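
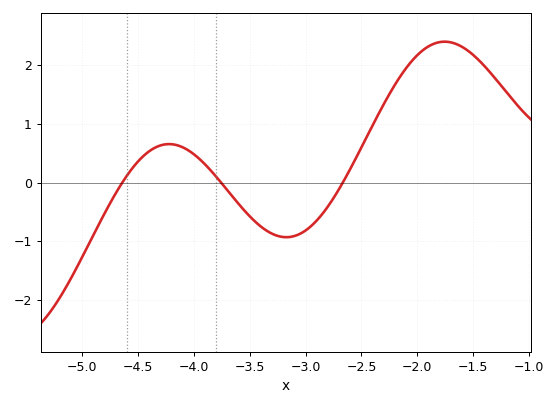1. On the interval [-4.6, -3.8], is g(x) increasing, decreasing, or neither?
neither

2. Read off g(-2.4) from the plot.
1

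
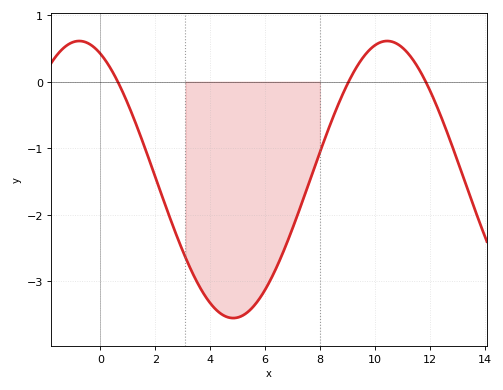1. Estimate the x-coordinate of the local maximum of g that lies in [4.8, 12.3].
10.5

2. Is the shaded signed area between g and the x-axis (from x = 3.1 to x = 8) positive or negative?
negative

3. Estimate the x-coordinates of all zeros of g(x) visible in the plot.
0.633, 9.05, 11.9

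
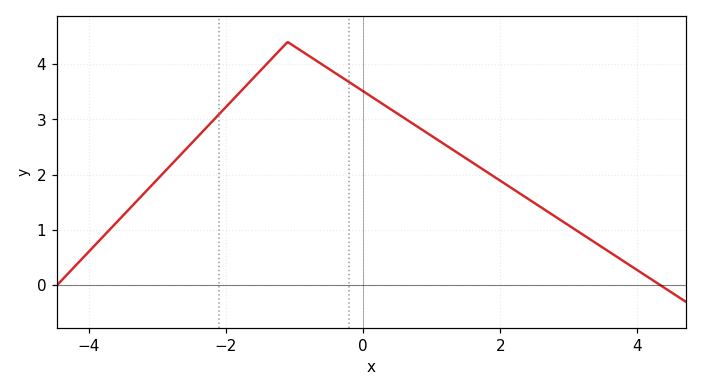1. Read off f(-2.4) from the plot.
2.7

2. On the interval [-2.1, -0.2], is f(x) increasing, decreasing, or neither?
neither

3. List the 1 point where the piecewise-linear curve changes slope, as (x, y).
(-1.1, 4.4)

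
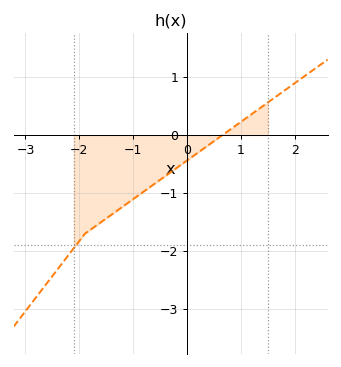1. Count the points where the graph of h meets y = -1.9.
1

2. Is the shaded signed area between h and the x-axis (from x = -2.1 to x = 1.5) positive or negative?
negative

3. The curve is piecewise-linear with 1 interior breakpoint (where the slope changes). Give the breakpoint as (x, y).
(-1.9, -1.7)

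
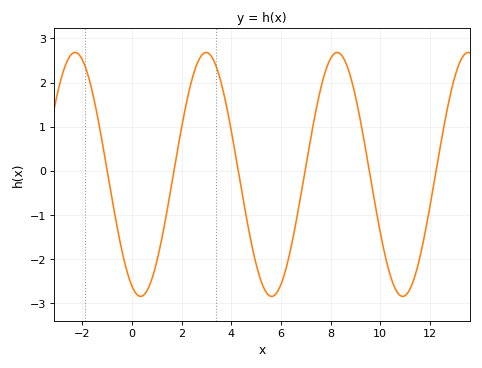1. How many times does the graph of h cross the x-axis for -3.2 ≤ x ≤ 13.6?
6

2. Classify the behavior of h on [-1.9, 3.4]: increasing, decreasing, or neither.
neither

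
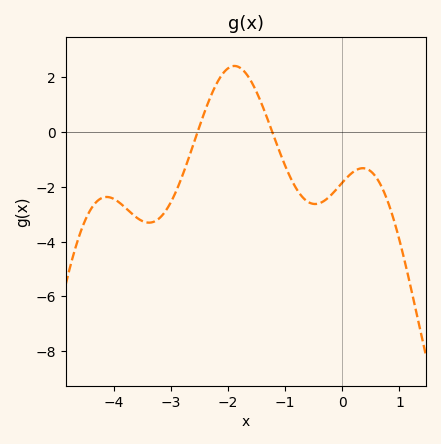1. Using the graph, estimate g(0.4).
-1.4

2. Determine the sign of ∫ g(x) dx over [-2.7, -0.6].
positive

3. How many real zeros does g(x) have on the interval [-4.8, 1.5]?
2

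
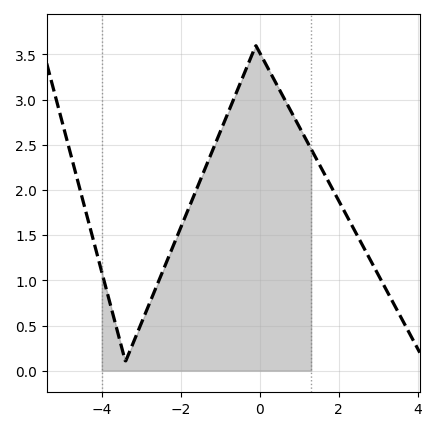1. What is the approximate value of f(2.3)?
1.63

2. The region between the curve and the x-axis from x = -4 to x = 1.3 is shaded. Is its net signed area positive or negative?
positive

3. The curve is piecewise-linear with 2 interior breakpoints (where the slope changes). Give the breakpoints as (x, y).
(-3.4, 0.1); (-0.1, 3.6)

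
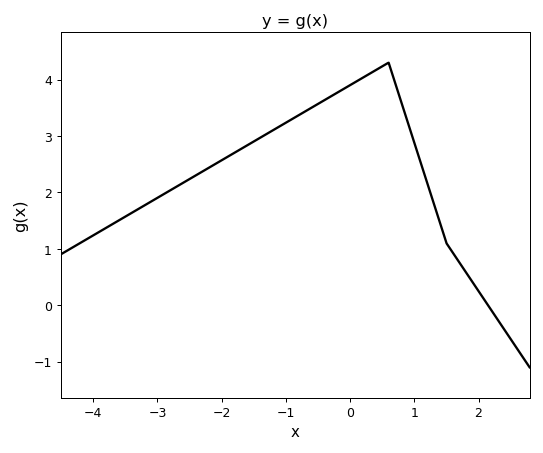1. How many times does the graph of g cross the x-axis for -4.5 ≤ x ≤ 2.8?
1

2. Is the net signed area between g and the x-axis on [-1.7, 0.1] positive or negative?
positive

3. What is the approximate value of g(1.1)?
2.52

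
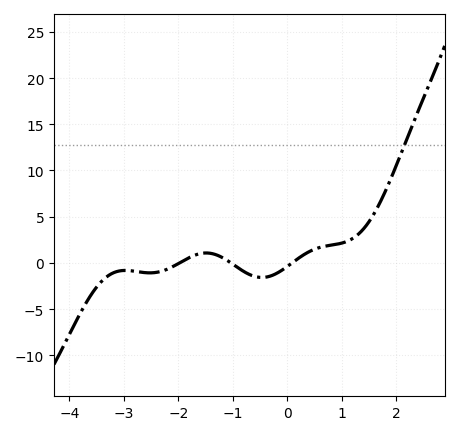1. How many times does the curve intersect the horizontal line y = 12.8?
1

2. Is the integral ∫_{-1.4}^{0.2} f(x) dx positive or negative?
negative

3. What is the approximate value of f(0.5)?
1.47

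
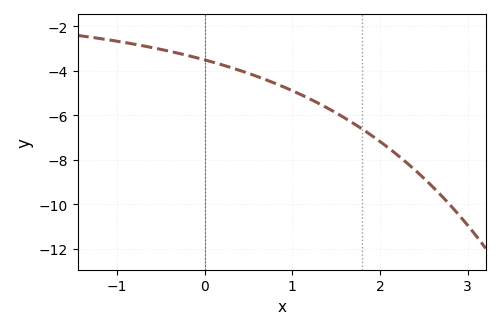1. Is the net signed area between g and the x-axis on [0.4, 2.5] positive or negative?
negative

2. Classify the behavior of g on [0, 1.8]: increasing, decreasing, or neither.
decreasing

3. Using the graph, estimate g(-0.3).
-3.21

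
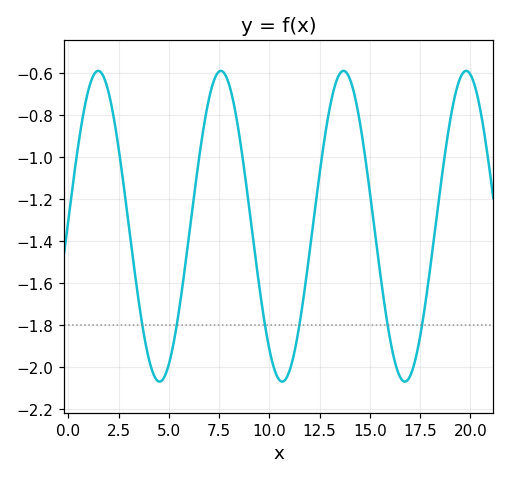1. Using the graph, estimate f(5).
-1.99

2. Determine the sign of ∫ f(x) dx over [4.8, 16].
negative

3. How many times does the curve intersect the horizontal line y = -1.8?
6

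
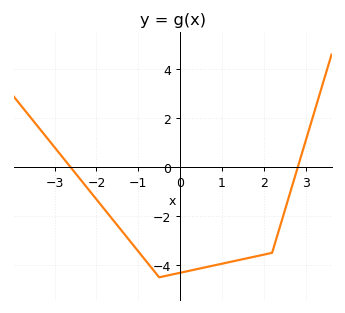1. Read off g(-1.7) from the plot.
-1.95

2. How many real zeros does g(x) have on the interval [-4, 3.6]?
2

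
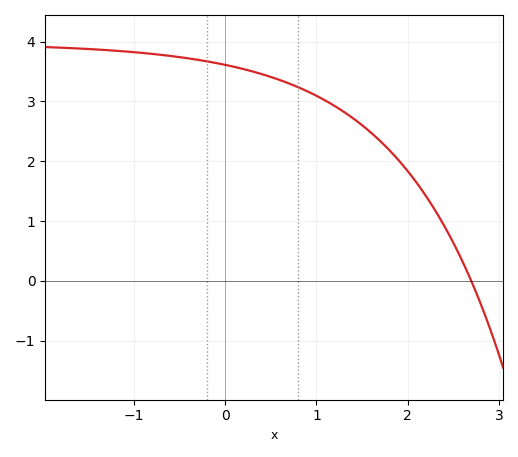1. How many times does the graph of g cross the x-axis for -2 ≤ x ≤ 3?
1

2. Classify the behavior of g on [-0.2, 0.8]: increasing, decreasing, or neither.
decreasing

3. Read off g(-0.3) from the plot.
3.69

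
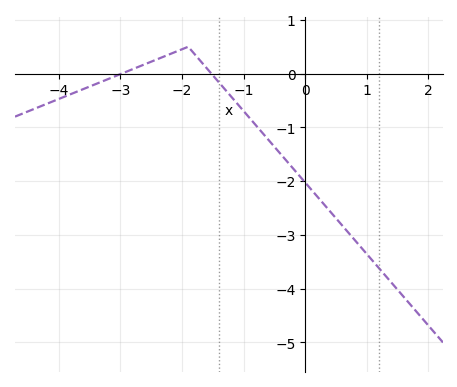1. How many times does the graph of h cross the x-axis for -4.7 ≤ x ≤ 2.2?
2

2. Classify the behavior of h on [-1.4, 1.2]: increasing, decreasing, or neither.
decreasing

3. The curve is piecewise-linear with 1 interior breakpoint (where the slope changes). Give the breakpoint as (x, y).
(-1.9, 0.5)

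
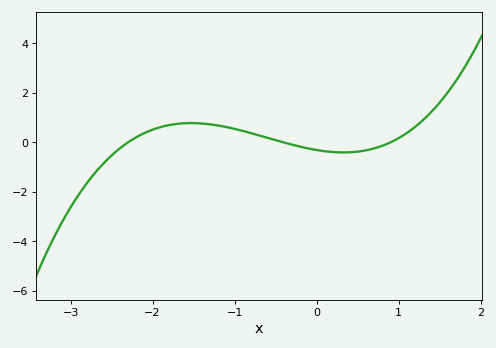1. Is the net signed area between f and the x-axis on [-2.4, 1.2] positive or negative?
positive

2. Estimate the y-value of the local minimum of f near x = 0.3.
-0.4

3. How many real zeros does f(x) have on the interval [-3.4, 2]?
3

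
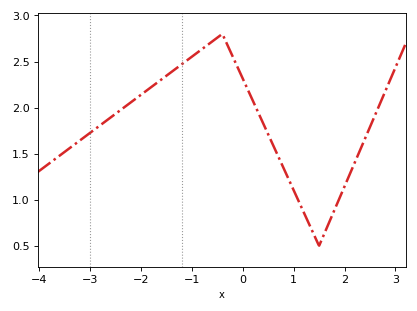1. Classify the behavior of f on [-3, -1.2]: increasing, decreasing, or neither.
increasing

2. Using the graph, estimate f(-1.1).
2.5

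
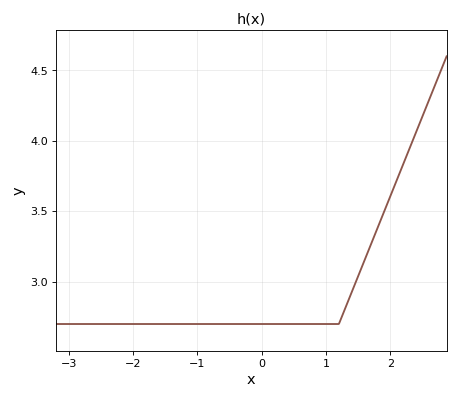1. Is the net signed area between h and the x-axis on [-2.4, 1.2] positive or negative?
positive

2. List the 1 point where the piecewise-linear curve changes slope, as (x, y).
(1.2, 2.7)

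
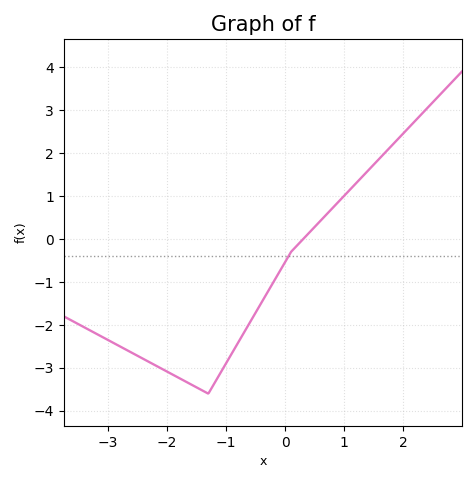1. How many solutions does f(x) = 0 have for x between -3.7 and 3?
1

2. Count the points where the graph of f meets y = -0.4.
1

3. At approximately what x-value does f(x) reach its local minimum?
-1.3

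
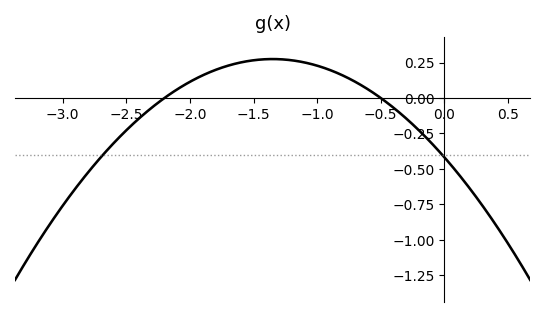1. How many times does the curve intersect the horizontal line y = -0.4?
2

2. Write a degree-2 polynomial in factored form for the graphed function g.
y = -0.38(x + 2.2)(x + 0.5)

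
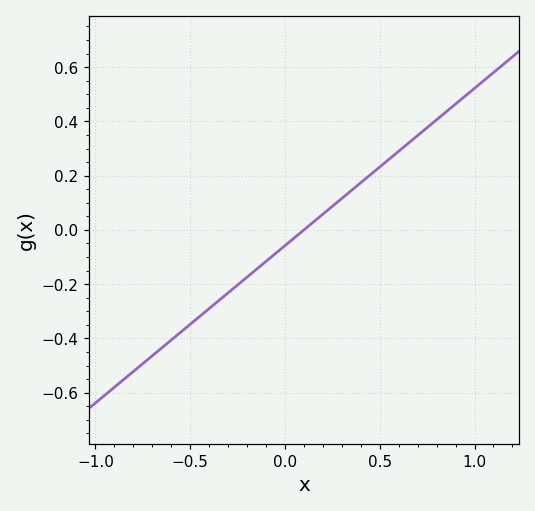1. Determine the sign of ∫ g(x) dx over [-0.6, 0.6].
negative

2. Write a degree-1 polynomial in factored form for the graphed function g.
y = 0.58(x - 0.1)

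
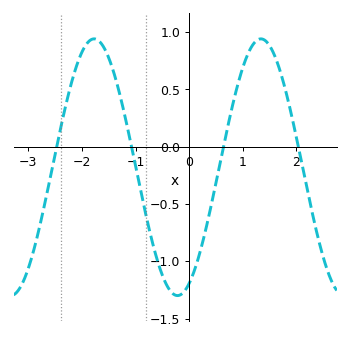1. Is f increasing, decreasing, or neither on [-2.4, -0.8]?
neither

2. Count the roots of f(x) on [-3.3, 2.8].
4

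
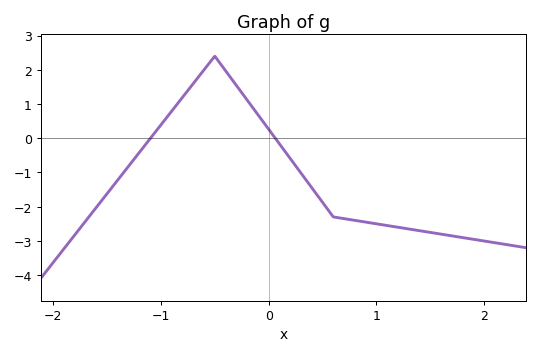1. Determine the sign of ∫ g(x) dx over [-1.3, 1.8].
negative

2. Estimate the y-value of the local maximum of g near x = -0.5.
2.4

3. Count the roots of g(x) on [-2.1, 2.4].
2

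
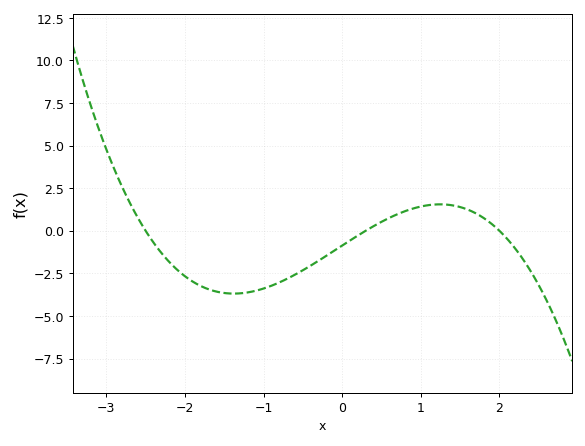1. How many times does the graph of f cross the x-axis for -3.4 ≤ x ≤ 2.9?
3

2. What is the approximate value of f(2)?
0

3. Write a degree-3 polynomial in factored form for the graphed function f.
y = -0.58(x + 2.5)(x - 0.3)(x - 2)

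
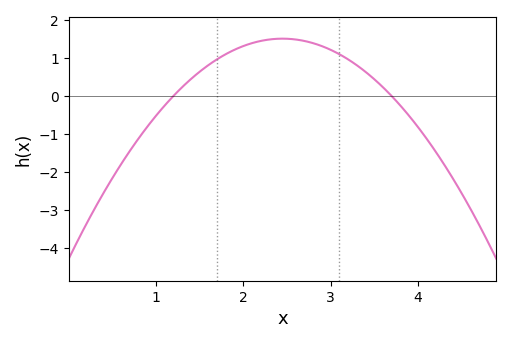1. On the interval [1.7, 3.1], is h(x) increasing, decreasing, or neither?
neither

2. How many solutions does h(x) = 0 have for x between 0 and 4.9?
2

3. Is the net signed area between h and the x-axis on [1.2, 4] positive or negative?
positive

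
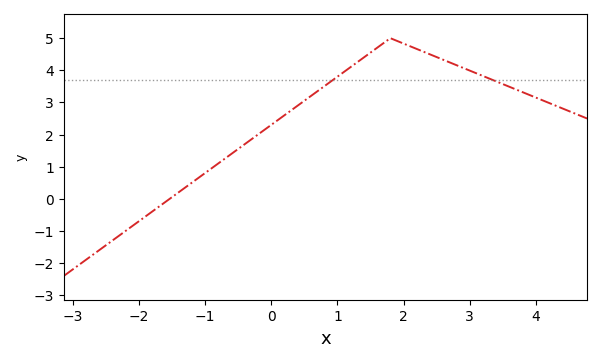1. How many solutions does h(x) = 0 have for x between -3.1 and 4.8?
1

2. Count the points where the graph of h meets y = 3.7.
2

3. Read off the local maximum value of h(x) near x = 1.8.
5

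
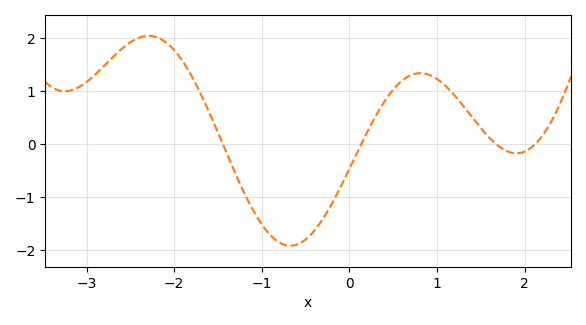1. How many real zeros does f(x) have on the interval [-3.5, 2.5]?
4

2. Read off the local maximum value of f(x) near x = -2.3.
2.04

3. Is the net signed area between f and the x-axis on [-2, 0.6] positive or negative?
negative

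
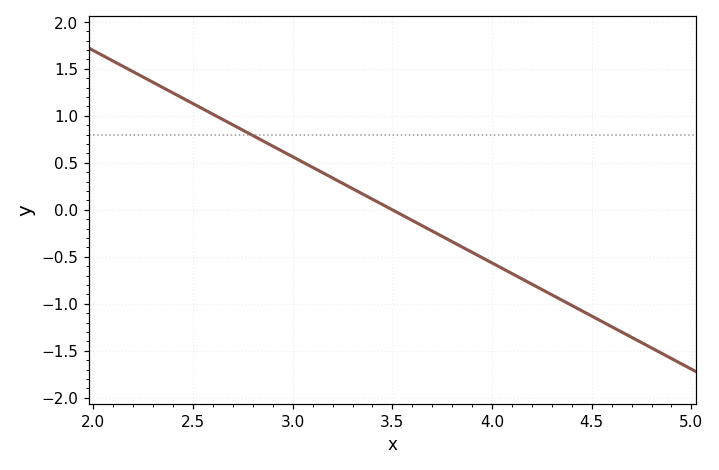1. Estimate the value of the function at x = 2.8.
0.8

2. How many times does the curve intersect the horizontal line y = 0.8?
1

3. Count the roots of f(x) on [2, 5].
1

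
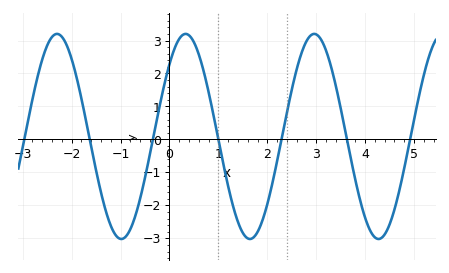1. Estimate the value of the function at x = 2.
-1.97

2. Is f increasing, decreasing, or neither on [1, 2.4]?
neither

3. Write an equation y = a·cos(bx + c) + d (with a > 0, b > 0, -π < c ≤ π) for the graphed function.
y = 3.11cos(2.39x - 0.79) + 0.09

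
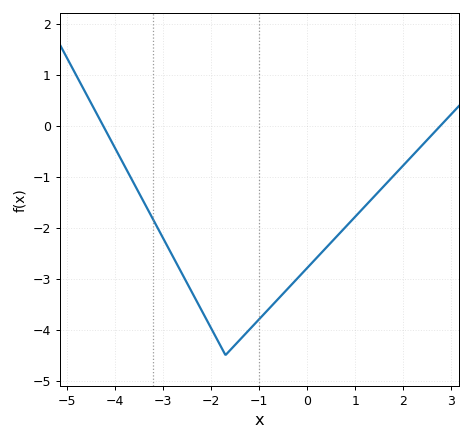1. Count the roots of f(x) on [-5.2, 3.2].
2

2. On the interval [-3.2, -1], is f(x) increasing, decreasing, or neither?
neither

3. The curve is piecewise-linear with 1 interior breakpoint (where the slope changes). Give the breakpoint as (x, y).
(-1.7, -4.5)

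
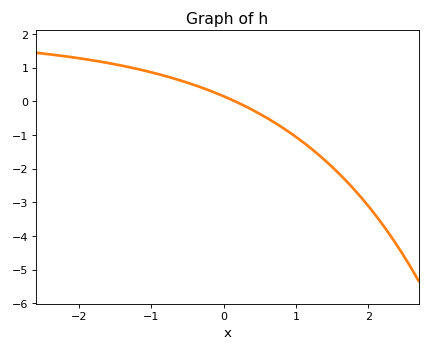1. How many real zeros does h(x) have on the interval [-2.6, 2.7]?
1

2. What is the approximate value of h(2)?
-3.1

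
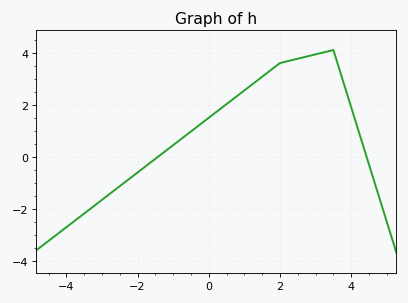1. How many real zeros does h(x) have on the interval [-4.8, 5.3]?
2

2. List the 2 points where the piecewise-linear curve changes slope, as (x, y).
(2, 3.6); (3.5, 4.1)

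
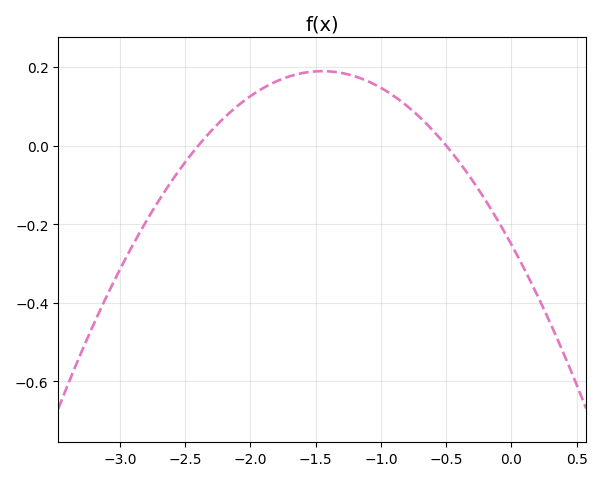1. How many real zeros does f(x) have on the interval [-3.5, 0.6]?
2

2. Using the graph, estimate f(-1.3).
0.185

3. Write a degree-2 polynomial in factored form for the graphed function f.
y = -0.21(x + 2.4)(x + 0.5)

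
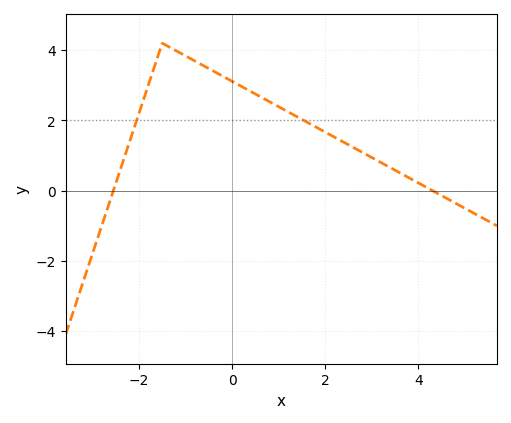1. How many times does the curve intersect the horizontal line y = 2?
2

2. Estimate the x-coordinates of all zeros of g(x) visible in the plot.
-2.55, 4.31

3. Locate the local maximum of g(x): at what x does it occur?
-1.5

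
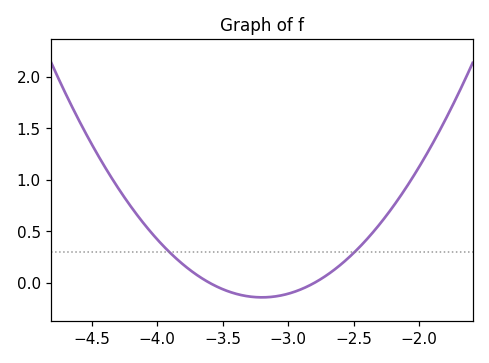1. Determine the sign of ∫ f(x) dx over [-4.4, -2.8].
positive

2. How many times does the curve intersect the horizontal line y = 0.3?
2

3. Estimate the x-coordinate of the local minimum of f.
-3.2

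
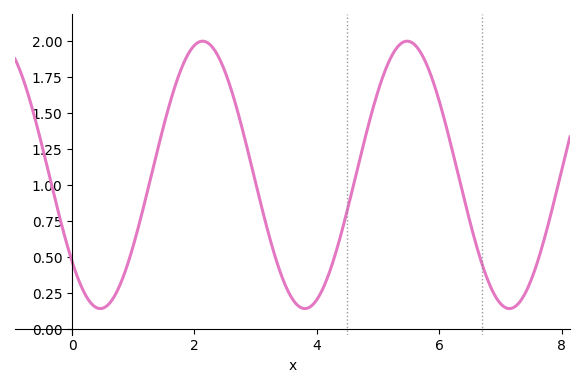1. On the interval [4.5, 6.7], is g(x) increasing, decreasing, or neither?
neither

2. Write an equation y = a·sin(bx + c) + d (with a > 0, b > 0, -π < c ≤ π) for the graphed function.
y = 0.93sin(1.88x - 2.44) + 1.07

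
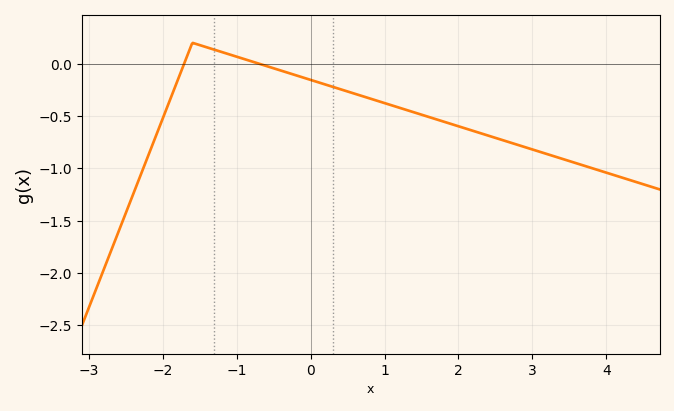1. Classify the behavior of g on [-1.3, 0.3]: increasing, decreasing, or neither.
decreasing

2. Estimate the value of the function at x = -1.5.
0.178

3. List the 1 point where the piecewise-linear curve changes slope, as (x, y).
(-1.6, 0.2)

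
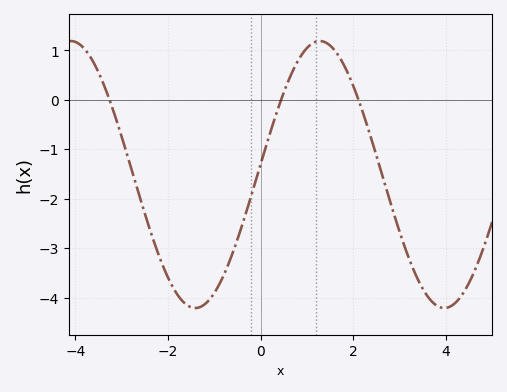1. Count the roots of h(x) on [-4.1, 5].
3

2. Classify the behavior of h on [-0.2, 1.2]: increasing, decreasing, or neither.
increasing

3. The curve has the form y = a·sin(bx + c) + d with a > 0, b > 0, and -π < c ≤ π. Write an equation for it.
y = 2.7sin(1.17x + 0.08) - 1.51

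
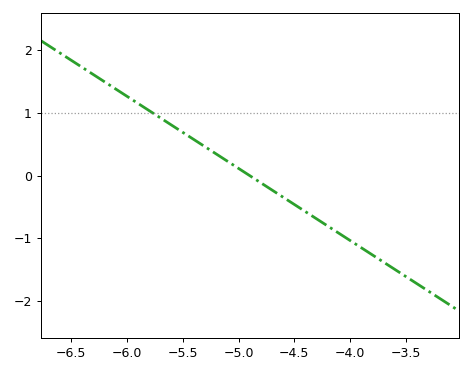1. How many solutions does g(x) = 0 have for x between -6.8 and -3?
1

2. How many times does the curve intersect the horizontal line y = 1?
1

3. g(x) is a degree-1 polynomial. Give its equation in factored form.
y = -1.15(x + 4.9)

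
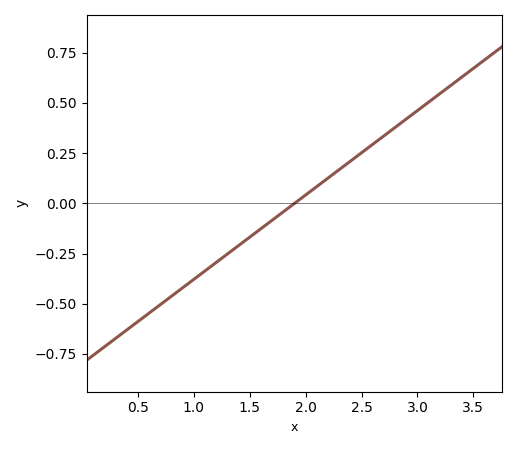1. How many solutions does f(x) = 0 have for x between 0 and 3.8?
1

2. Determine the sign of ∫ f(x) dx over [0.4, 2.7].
negative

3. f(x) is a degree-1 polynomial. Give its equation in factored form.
y = 0.42(x - 1.9)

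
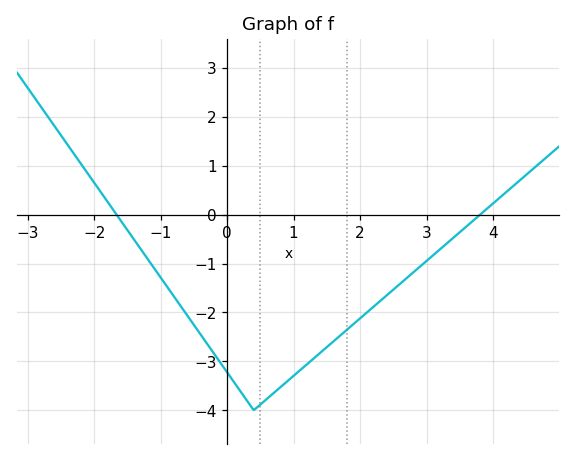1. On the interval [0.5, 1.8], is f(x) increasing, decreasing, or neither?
increasing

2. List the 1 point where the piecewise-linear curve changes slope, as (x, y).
(0.4, -4)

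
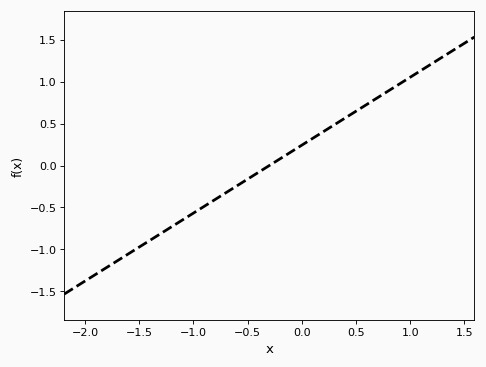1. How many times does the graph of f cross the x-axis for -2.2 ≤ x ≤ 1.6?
1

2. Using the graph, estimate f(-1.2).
-0.729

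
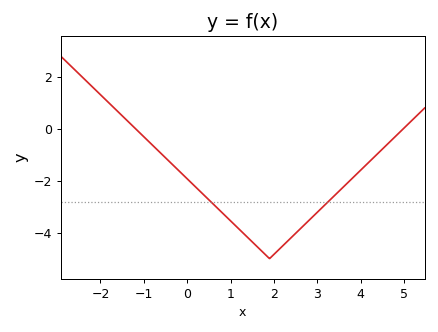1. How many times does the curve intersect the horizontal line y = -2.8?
2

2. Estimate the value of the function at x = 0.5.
-2.8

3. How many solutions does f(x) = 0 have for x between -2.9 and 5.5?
2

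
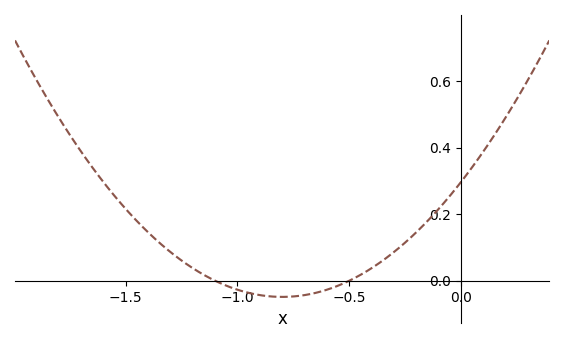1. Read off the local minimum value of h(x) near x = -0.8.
-0.04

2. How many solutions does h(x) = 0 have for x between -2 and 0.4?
2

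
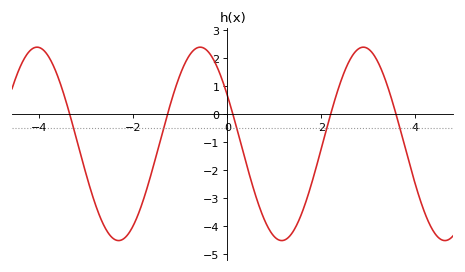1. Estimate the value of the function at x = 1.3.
-4.4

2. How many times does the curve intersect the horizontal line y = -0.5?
5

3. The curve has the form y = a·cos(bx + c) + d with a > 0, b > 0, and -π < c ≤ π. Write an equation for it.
y = 3.46cos(1.8x + 1) - 1.06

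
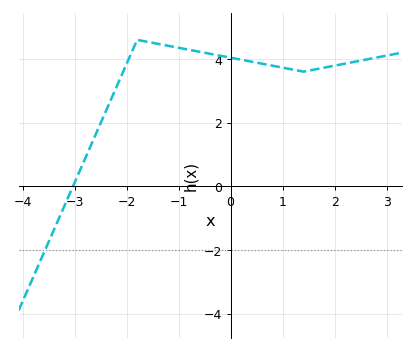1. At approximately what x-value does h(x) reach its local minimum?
1.4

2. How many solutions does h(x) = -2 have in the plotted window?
1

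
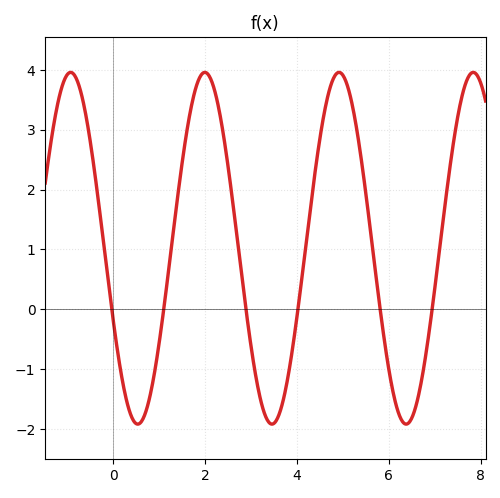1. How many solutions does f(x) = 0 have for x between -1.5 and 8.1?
6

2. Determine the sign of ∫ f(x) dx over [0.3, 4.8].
positive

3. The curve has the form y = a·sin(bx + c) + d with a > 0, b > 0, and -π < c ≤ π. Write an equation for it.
y = 2.94sin(2.1x - 2.7) + 1.02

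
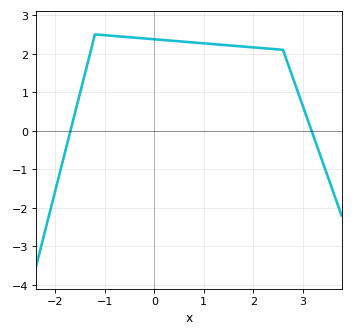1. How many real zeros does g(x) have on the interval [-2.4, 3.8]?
2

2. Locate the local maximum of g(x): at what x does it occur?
-1.2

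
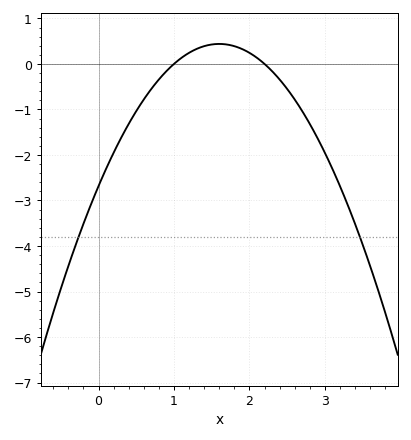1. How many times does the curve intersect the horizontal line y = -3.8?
2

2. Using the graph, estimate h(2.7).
-1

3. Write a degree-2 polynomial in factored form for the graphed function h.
y = -1.22(x - 1)(x - 2.2)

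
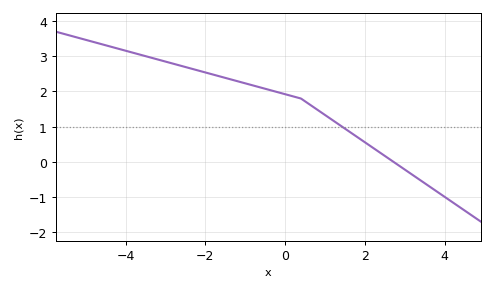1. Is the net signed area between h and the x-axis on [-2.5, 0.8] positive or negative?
positive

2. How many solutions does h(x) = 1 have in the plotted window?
1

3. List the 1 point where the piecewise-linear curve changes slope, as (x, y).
(0.4, 1.8)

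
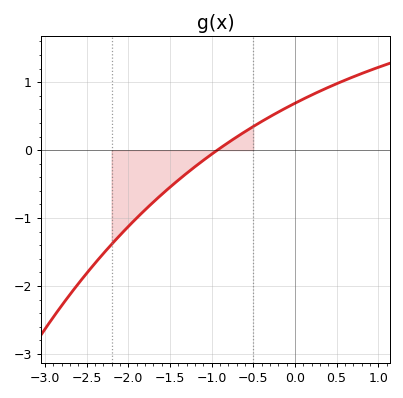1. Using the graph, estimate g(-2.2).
-1.4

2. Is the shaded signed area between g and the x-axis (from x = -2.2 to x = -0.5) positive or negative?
negative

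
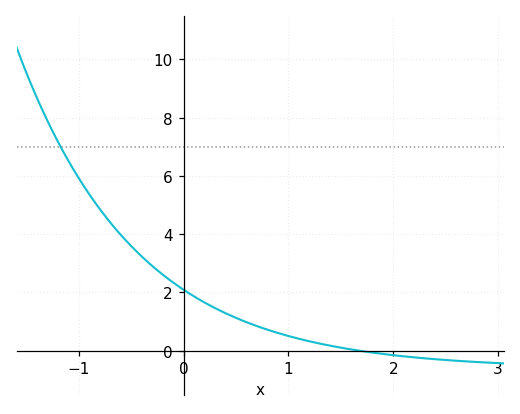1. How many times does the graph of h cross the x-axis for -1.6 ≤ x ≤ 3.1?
1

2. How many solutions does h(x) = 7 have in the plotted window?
1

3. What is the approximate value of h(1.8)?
-0.064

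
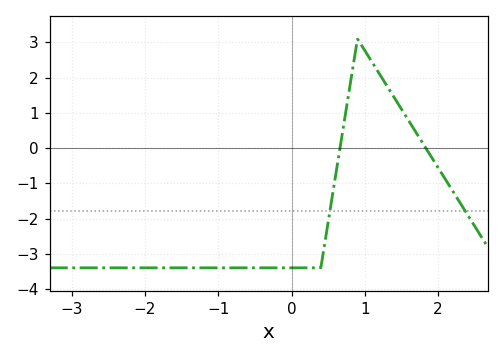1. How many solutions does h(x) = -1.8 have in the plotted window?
2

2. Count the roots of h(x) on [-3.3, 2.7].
2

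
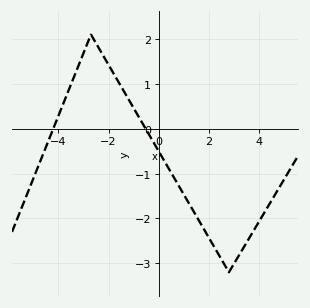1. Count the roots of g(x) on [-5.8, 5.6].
2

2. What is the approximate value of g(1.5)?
-1.95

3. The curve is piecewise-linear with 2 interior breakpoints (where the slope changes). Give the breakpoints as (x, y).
(-2.7, 2.1); (2.8, -3.2)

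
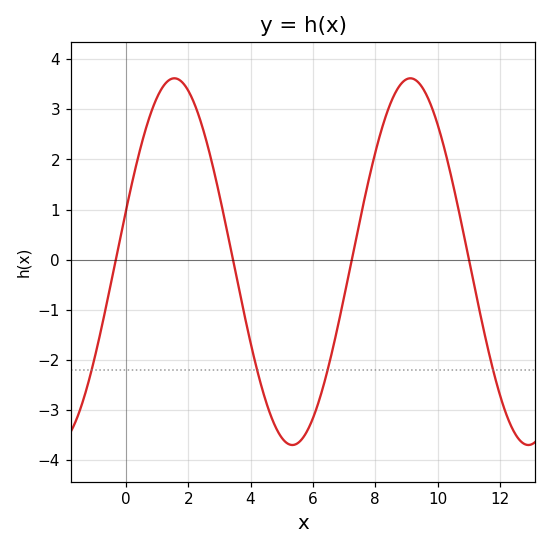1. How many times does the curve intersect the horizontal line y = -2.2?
4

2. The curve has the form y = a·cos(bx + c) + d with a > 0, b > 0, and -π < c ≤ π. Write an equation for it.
y = 3.66cos(0.83x - 1.29) - 0.04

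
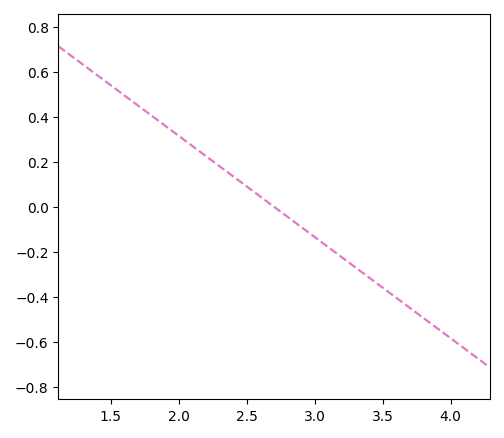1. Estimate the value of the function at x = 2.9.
-0.08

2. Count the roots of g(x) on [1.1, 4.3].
1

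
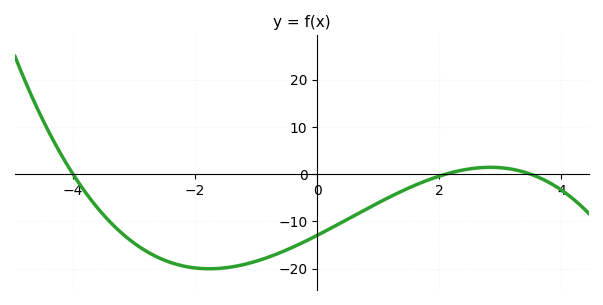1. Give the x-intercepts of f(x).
-4, 2, 3.4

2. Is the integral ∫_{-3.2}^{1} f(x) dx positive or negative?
negative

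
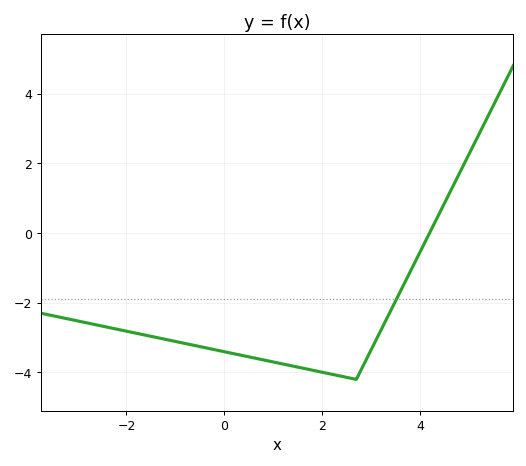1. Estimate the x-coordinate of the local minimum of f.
2.7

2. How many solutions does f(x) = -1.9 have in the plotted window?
1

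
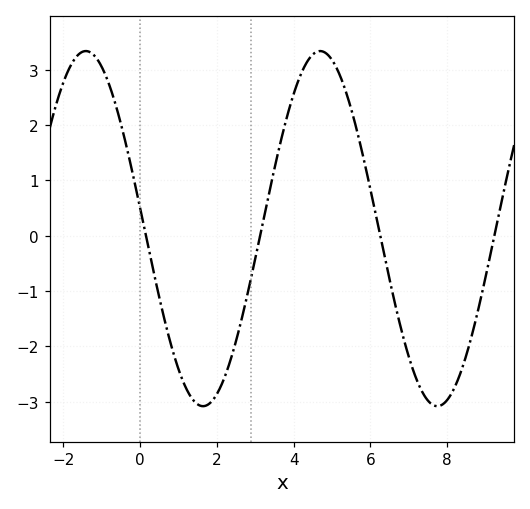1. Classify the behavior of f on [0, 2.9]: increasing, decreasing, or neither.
neither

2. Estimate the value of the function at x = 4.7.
3.34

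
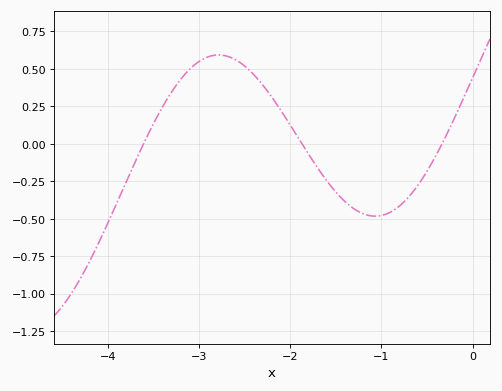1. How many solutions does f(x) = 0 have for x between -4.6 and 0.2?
3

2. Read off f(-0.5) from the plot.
-0.2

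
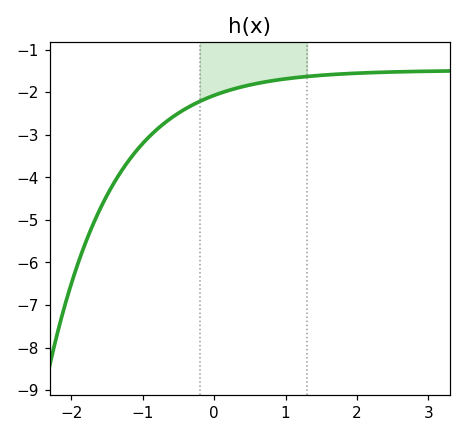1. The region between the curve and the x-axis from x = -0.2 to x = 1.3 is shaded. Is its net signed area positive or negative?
negative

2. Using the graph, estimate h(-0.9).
-3.03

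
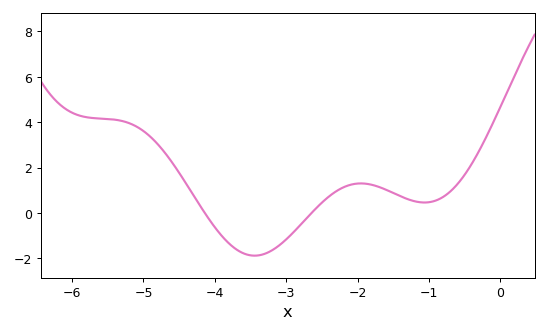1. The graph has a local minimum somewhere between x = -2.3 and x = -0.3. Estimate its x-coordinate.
-1.06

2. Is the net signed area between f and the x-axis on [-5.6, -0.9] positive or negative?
positive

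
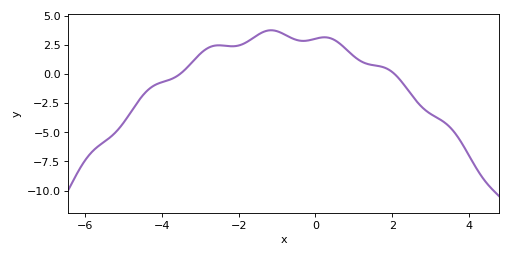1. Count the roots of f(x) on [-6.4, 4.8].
2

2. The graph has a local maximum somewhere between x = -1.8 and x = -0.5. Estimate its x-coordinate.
-1.15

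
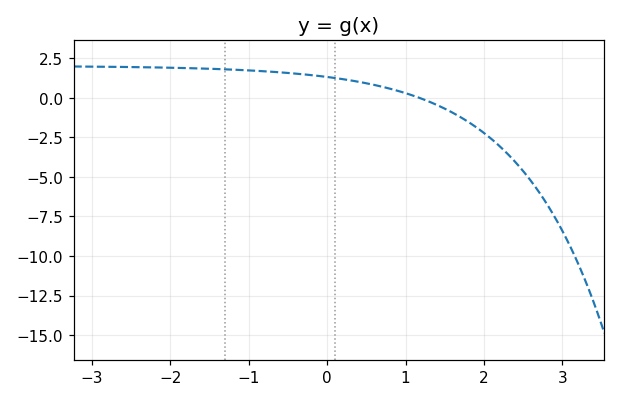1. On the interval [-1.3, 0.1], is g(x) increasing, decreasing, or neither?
decreasing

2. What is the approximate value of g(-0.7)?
1.64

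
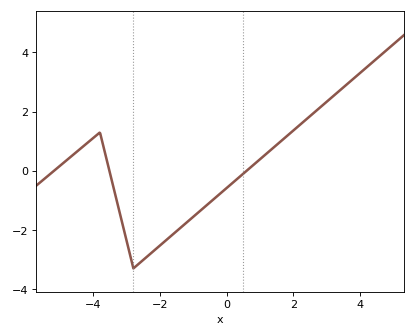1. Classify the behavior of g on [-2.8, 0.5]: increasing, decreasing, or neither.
increasing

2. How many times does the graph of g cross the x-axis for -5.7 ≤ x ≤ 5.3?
3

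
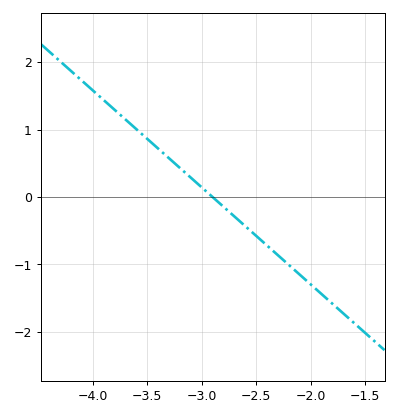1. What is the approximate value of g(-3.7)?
1.2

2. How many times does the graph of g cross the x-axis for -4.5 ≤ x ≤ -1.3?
1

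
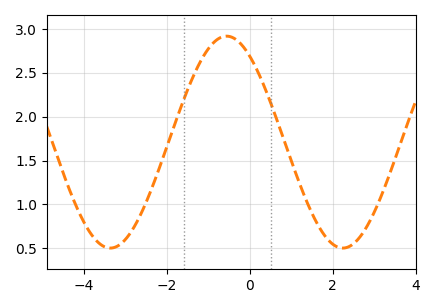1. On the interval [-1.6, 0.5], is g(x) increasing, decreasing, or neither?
neither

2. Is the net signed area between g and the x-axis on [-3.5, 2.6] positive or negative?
positive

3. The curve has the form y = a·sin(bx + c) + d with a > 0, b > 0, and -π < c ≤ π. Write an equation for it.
y = 1.21sin(1.1x + 2.2) + 1.71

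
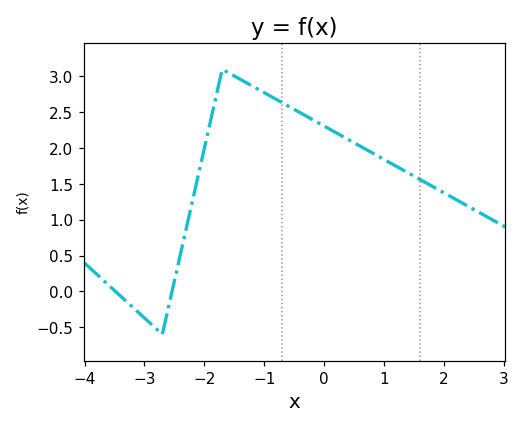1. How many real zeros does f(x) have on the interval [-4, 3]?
2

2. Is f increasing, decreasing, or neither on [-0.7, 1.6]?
decreasing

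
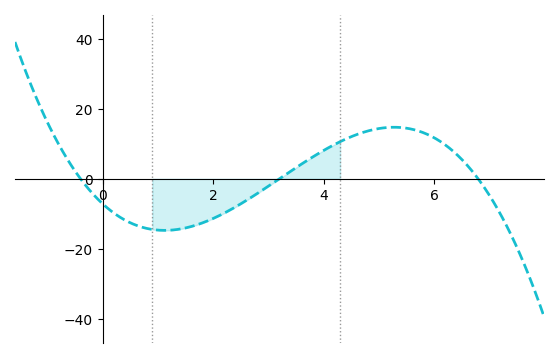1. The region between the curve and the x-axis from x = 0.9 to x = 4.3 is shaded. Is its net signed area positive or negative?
negative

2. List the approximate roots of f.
-0.4, 3.2, 6.8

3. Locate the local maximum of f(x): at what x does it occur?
5.28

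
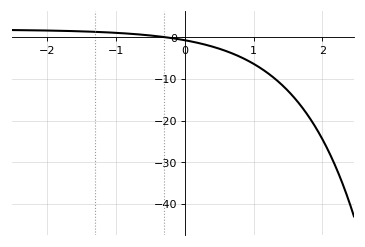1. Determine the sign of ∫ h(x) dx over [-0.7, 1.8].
negative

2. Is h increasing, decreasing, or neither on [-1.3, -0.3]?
decreasing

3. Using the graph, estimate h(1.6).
-15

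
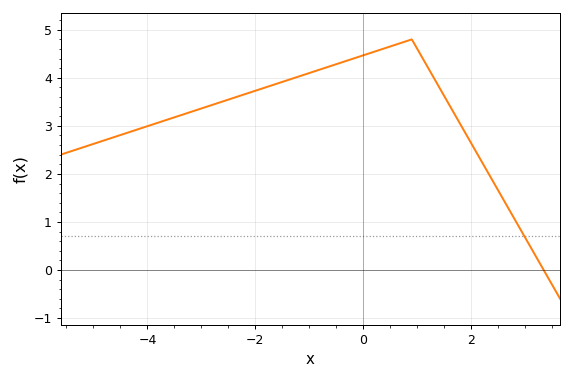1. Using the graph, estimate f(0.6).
4.69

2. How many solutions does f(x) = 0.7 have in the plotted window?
1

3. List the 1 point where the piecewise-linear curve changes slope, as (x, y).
(0.9, 4.8)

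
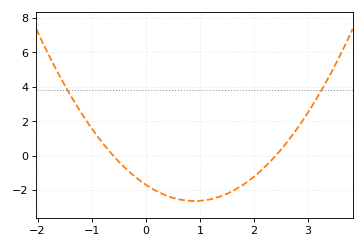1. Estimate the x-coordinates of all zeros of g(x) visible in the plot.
-0.6, 2.4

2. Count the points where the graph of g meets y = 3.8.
2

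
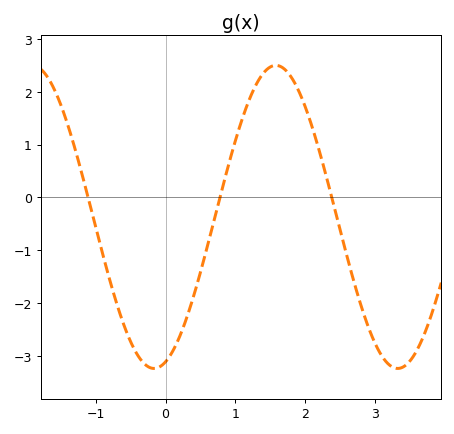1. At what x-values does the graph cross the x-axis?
-1.1, 0.8, 2.4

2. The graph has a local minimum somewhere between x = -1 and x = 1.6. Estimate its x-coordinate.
-0.2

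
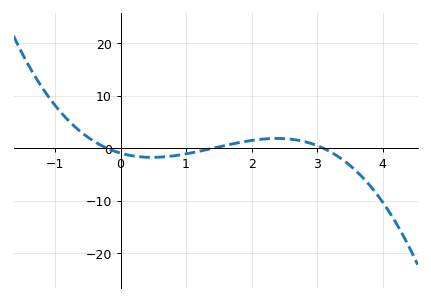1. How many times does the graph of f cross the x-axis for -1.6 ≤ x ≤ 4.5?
3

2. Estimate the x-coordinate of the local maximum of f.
2.4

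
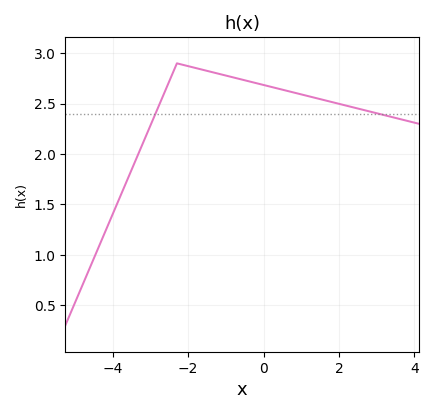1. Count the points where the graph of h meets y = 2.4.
2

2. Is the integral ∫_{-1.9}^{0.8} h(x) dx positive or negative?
positive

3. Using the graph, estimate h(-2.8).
2.45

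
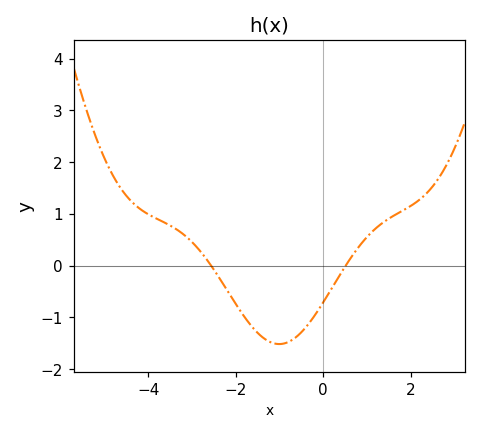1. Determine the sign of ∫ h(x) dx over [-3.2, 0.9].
negative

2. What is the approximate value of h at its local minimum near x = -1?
-1.5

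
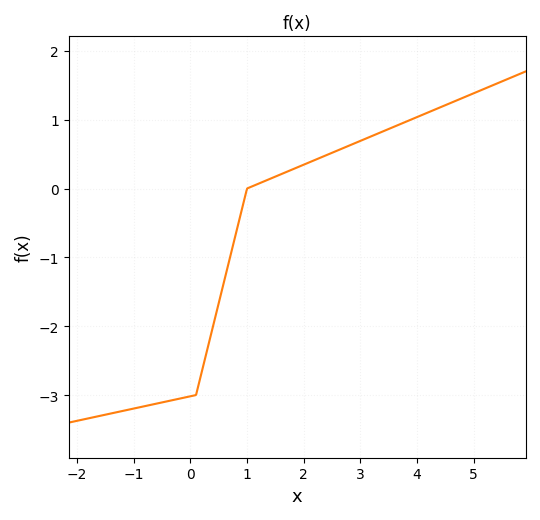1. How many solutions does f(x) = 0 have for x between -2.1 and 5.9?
1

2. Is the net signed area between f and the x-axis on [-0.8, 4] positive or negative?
negative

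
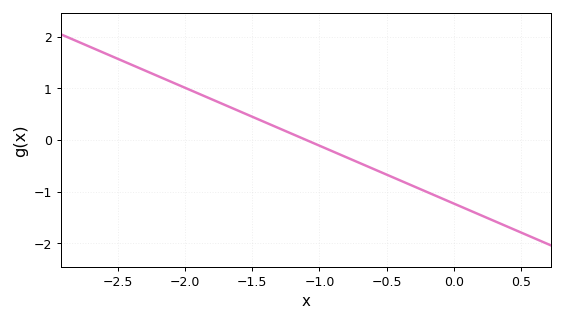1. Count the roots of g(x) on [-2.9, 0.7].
1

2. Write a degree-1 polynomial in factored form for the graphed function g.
y = -1.12(x + 1.1)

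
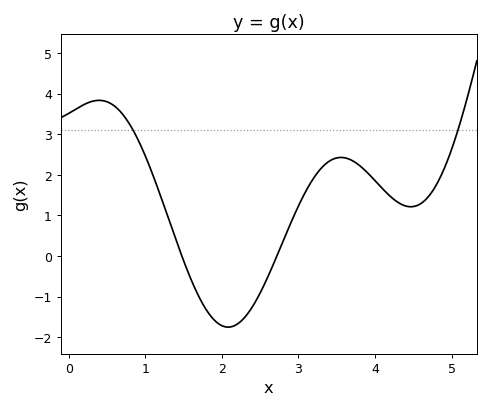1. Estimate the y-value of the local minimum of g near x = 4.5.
1.2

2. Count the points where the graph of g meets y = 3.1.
2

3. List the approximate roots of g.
1.5, 2.7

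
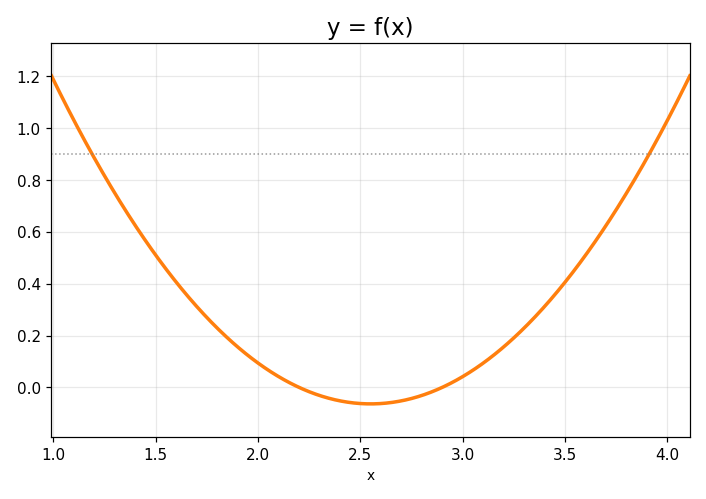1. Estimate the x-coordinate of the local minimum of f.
2.55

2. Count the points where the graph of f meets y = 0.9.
2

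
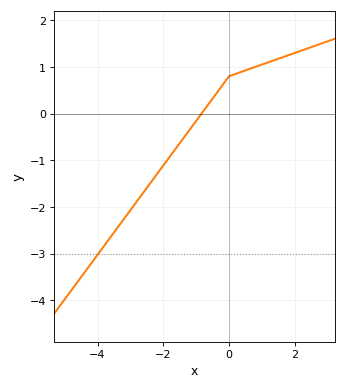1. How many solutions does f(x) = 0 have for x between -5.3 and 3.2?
1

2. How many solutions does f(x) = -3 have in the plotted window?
1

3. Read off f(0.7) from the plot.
0.974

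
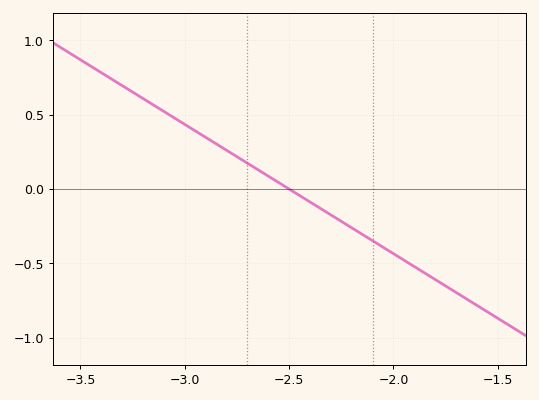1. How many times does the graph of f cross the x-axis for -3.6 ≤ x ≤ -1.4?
1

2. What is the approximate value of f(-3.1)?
0.522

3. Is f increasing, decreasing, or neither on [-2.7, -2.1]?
decreasing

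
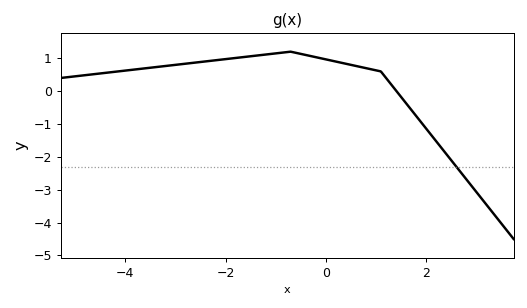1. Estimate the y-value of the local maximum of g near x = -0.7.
1.2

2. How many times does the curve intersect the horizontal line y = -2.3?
1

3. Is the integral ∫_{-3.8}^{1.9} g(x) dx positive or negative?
positive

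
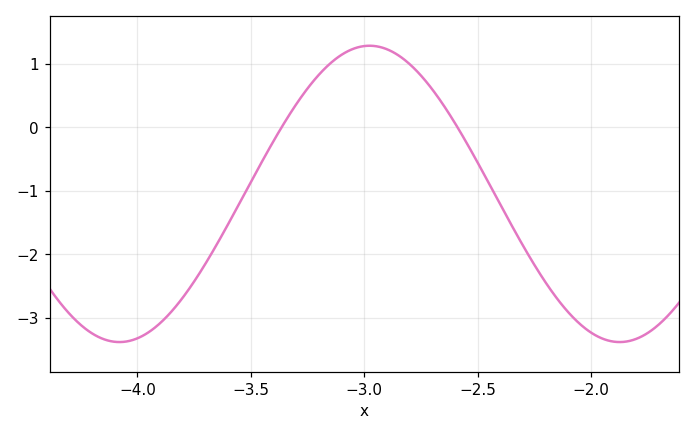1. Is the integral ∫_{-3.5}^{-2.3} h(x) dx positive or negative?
positive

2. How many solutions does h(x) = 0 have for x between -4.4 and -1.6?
2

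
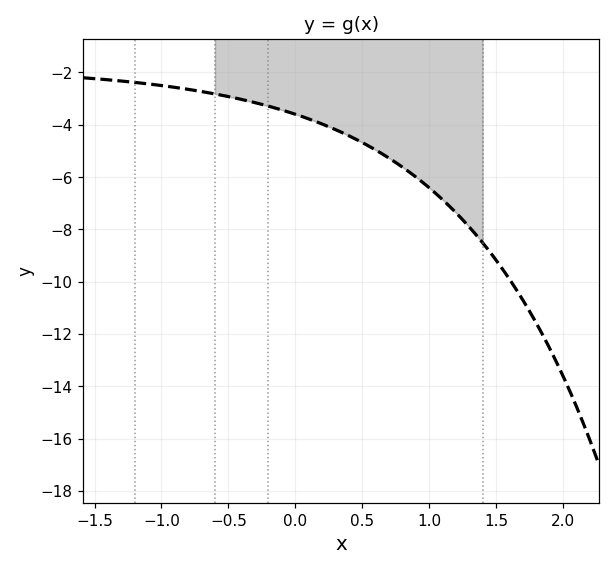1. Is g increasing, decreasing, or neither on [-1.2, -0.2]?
decreasing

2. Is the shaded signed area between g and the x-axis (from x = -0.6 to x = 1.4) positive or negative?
negative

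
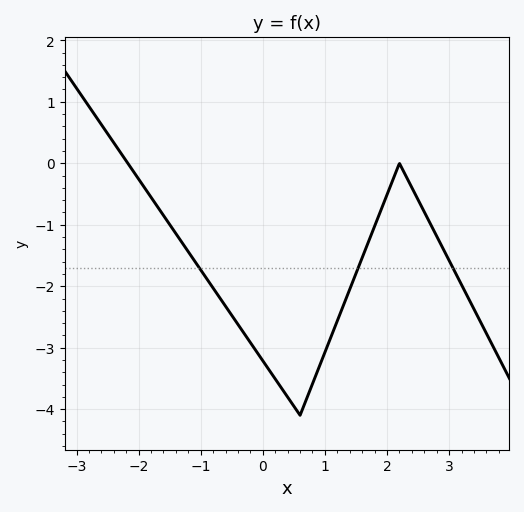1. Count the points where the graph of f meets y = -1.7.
3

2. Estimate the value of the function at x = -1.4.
-1.14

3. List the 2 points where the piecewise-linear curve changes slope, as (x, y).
(0.6, -4.1); (2.2, 0)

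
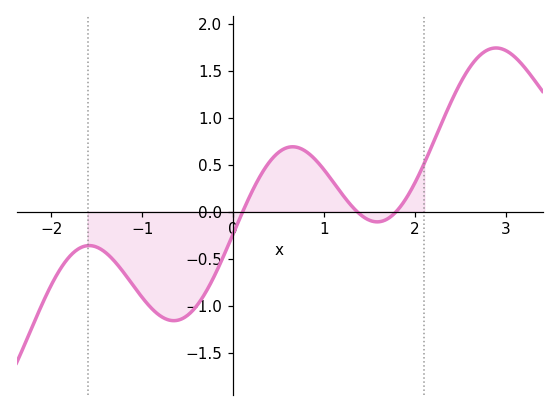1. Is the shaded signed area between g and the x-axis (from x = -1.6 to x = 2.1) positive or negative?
negative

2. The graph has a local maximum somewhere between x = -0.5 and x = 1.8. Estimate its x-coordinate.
0.654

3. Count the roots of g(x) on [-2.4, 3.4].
3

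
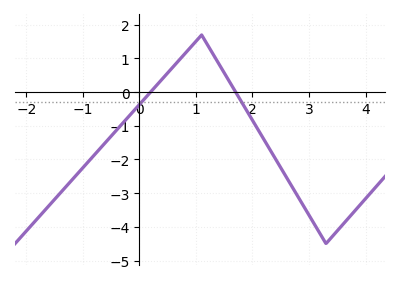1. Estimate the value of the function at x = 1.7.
0.009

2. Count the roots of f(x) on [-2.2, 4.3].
2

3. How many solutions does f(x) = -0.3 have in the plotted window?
2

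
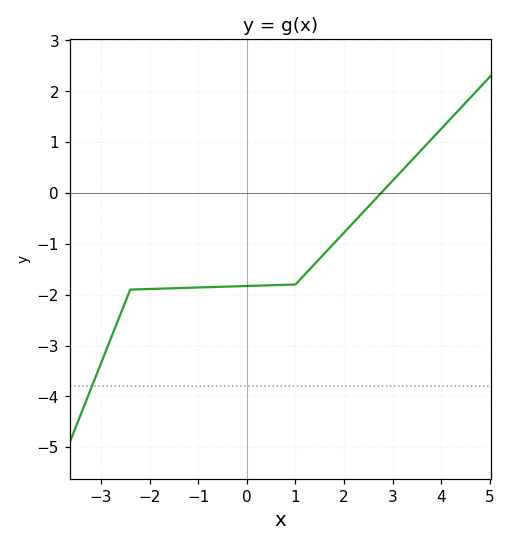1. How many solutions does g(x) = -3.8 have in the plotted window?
1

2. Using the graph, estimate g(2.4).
-0.4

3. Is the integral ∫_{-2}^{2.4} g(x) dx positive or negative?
negative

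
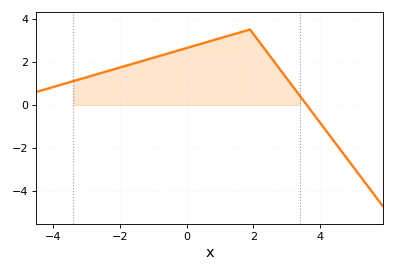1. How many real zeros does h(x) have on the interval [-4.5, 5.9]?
1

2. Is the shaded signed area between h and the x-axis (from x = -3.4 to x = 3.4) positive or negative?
positive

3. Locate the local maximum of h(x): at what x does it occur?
1.9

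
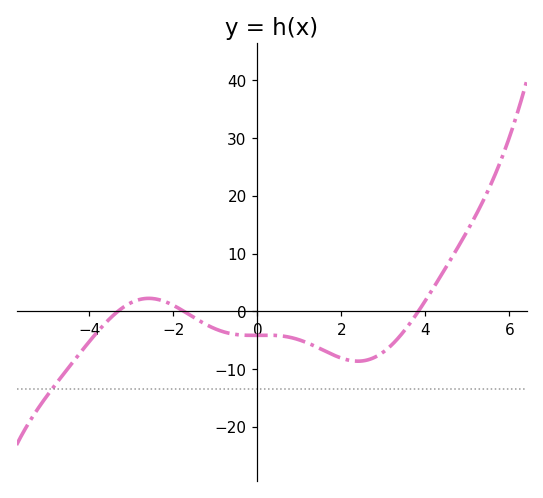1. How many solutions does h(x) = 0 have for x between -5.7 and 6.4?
3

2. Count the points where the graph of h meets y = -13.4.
1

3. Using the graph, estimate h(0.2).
-4.1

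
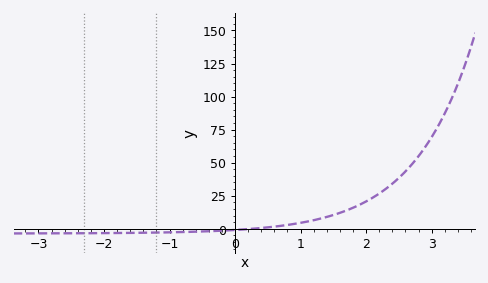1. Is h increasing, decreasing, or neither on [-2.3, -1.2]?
increasing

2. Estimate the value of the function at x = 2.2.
26.6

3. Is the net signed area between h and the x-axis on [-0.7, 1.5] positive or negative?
positive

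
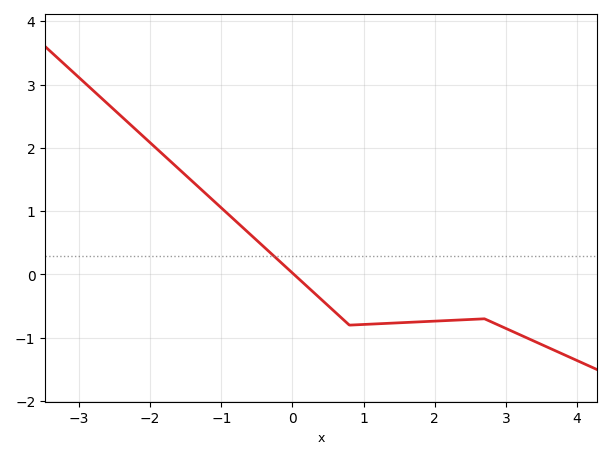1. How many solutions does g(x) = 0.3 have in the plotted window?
1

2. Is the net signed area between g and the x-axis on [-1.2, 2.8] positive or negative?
negative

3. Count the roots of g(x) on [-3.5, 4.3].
1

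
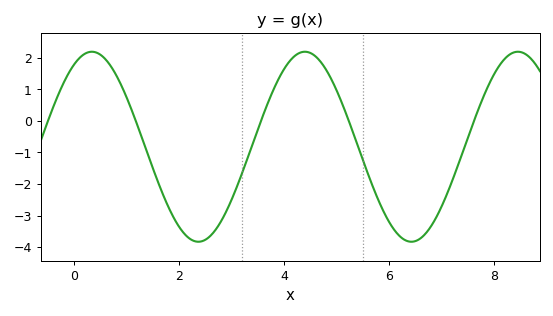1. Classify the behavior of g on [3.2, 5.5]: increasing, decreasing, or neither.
neither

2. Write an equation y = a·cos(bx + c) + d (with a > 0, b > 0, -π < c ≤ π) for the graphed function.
y = 3.01cos(1.55x - 0.53) - 0.82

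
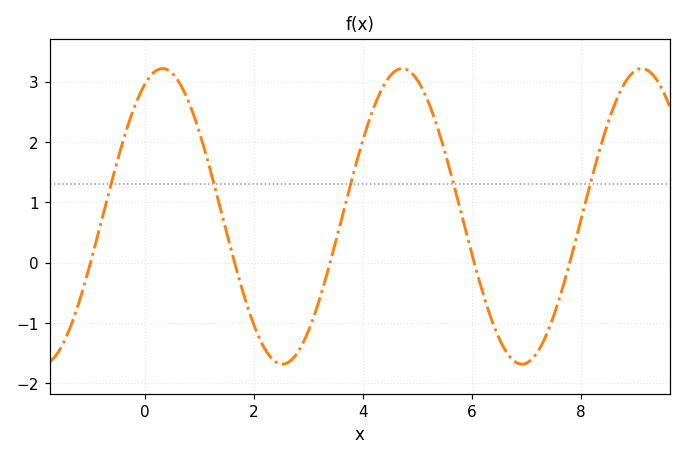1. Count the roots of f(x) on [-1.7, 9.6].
5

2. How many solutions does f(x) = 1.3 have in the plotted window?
5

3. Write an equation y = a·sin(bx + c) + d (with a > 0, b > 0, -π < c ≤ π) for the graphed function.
y = 2.45sin(1.43x + 1.1) + 0.77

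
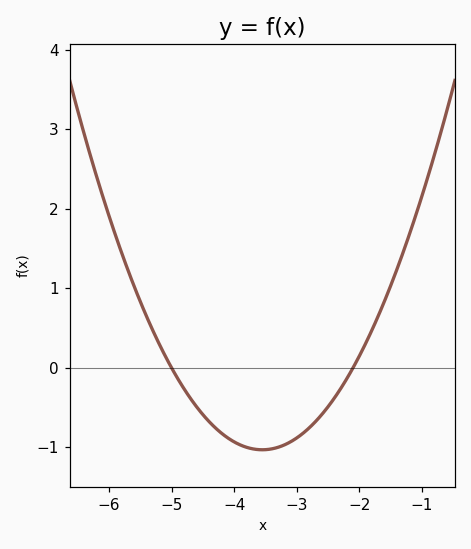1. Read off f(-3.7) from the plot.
-1.02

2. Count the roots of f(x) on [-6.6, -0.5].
2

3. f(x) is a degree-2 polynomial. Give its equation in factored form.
y = 0.49(x + 5)(x + 2.1)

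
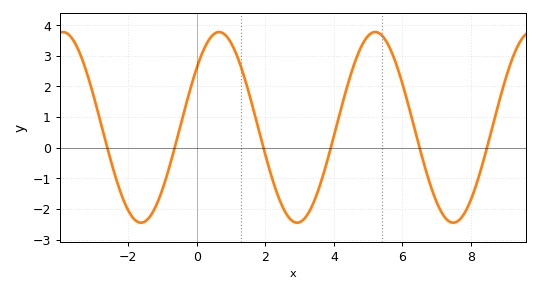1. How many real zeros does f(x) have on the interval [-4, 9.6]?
6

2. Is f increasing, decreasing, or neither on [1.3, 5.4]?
neither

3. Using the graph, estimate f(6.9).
-1.5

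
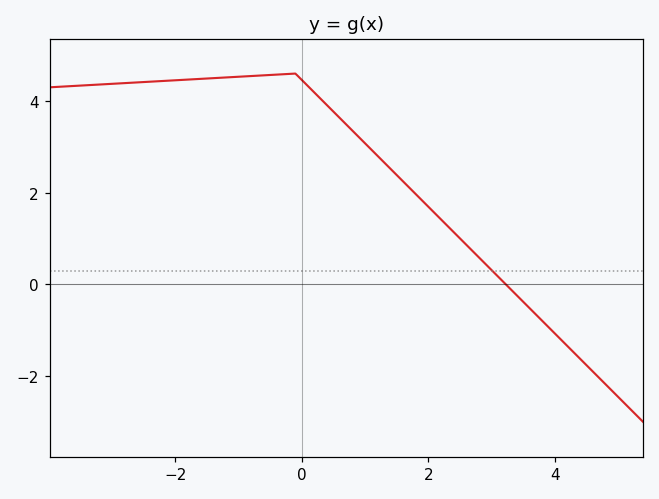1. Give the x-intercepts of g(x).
3.22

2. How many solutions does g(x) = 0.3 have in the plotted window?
1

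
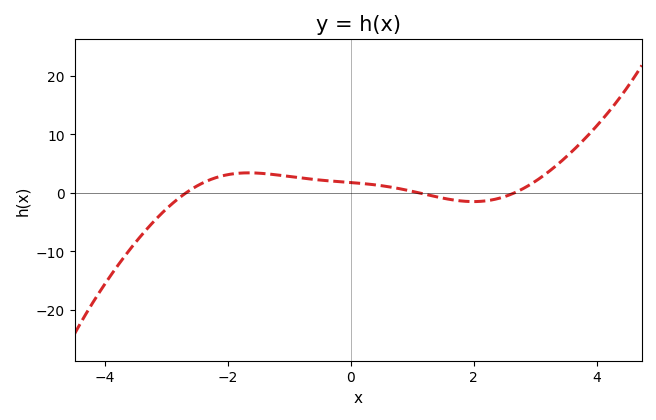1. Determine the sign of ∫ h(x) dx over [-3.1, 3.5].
positive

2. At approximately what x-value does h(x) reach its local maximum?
-1.66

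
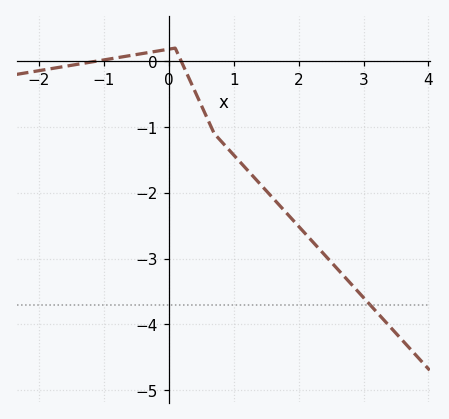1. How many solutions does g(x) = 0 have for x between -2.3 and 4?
2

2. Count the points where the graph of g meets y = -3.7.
1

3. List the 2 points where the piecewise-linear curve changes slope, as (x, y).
(0.1, 0.2); (0.7, -1.1)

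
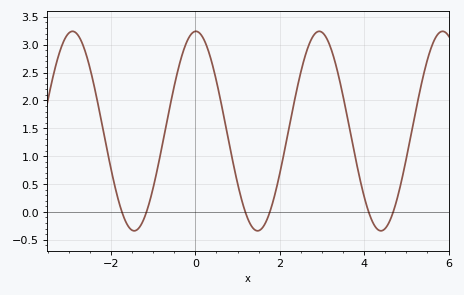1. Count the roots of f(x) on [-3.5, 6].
6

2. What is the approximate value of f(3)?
3.2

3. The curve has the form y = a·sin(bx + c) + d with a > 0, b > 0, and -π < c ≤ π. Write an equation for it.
y = 1.79sin(2.1x + 1.5) + 1.45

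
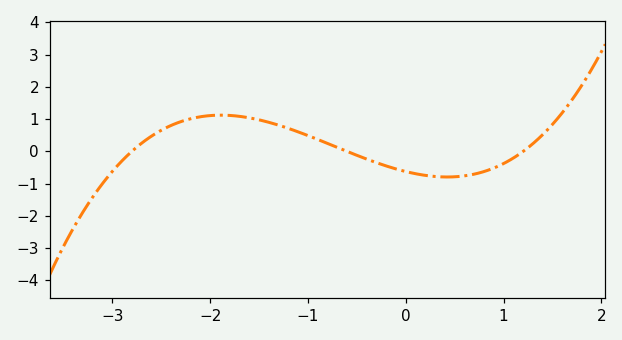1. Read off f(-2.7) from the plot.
0.3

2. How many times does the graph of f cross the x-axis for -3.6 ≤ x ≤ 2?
3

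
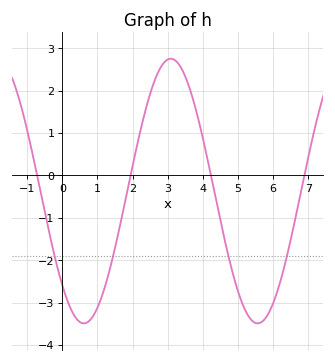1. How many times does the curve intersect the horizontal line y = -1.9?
4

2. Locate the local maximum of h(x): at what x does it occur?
3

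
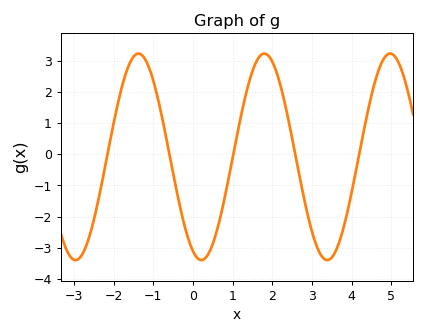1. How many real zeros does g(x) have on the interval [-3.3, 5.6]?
5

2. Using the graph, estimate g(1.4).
2.3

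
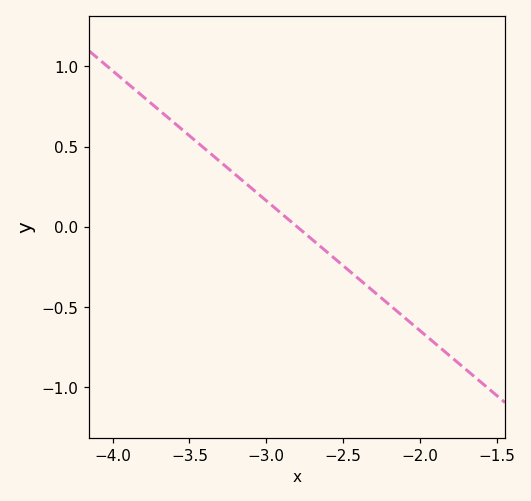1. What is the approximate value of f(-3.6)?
0.65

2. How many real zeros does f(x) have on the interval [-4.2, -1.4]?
1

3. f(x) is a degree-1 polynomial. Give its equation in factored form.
y = -0.81(x + 2.8)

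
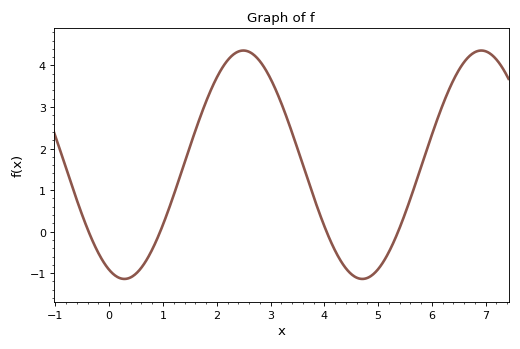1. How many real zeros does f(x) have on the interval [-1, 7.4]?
4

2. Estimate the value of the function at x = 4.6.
-1.11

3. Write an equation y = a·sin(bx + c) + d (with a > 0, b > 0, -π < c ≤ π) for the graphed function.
y = 2.75sin(1.42x - 1.97) + 1.61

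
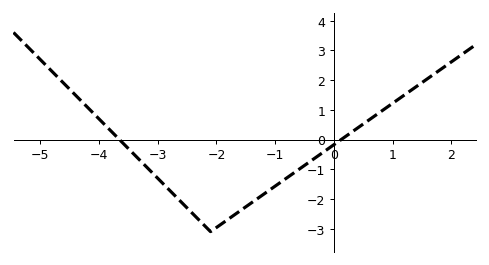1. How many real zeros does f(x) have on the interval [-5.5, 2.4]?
2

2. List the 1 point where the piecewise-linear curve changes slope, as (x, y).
(-2.1, -3.1)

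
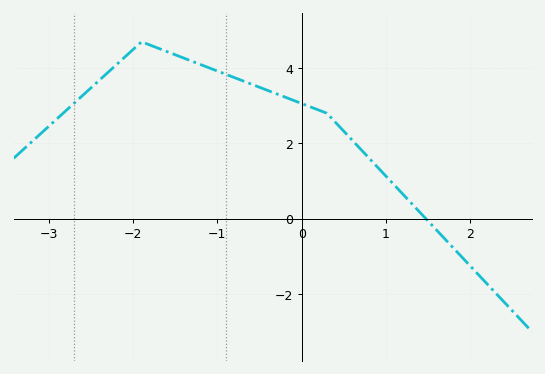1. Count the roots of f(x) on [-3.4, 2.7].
1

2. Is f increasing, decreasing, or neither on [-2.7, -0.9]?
neither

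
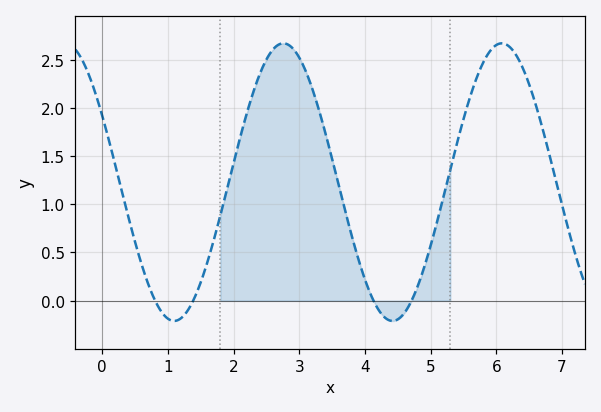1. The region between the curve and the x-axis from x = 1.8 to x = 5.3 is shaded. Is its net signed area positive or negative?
positive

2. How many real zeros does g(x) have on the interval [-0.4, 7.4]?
4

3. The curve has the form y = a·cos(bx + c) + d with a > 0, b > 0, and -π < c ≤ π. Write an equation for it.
y = 1.44cos(1.9x + 1.1) + 1.23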